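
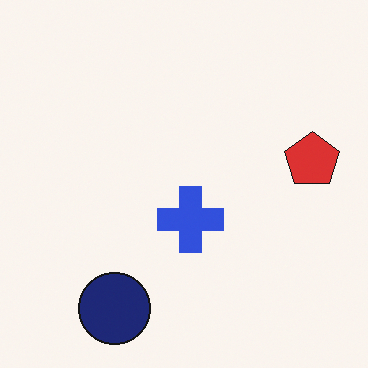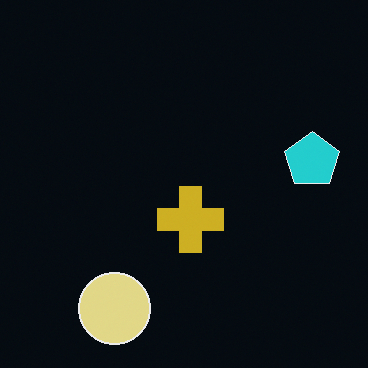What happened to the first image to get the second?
The image was color-inverted (negative).

The light background has become dark and every shape's color is its complement — a photographic negative.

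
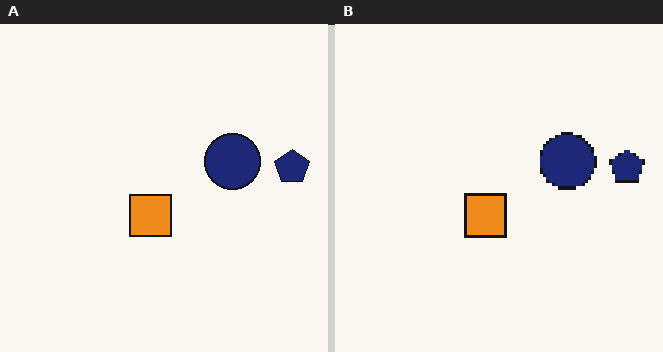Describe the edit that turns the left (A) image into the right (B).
The image was mildly pixelated.

Shapes are reduced to large square blocks; fine edges and outlines are lost — a downscale-then-upscale (mosaic) effect.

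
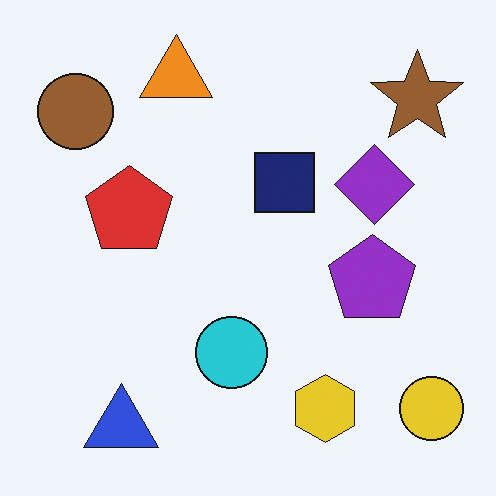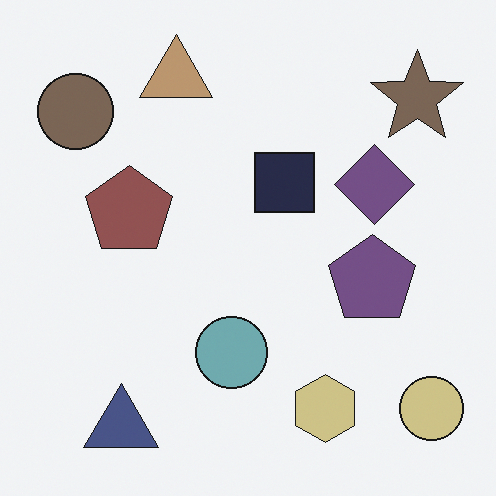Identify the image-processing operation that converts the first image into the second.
The second image is the first made much more muted (saturation change).

All colors are more muted and greyish — a global saturation change.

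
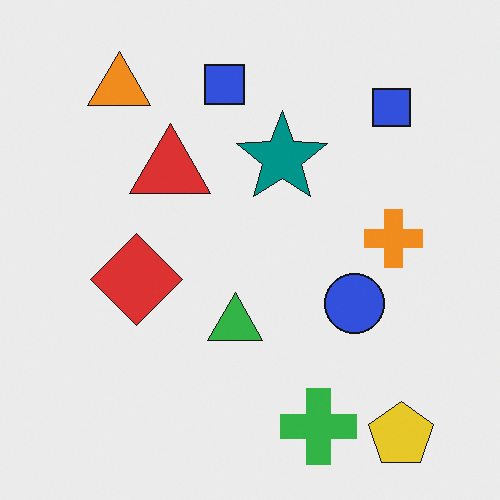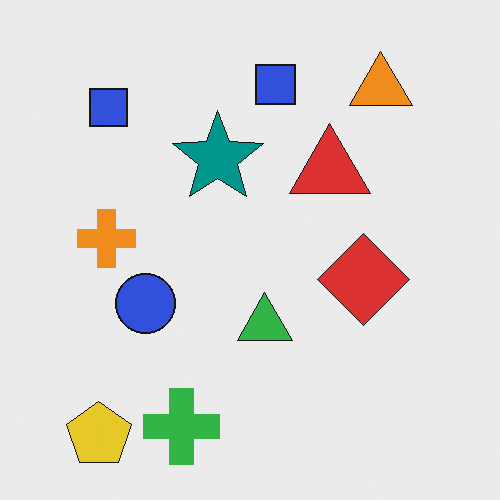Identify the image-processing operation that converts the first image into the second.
This is the original image flipped horizontally (left ↔ right).

The yellow pentagon is in the bottom-right of the first image and the bottom-left of the second — shapes on opposite sides of the vertical midline have swapped in a mirror flip.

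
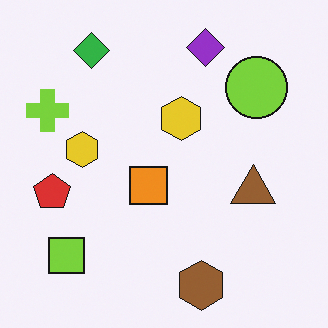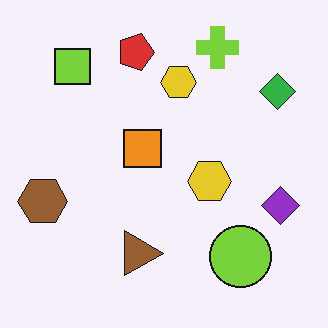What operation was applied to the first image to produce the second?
It was rotated 90° clockwise.

The green diamond sits in the top-left of the first image and the top-right of the second — consistent with a whole-image 90° clockwise rotation.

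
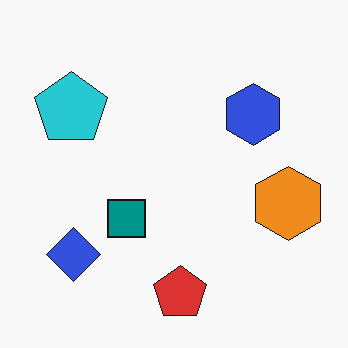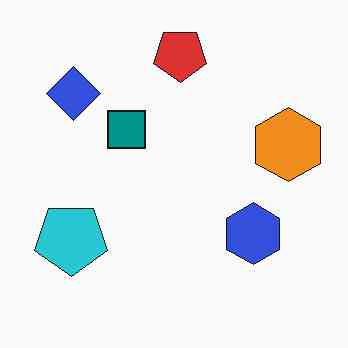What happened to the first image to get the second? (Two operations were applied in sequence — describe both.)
The image was flipped vertically (top ↔ bottom), then JPEG-compressed with visible artifacts.

The red pentagon is in the bottom of the first image and the top of the second — shapes on opposite sides of the horizontal midline have swapped in a mirror flip. Blocky 8×8 compression artifacts appear around shape edges and the flat background shows ringing — characteristic JPEG degradation.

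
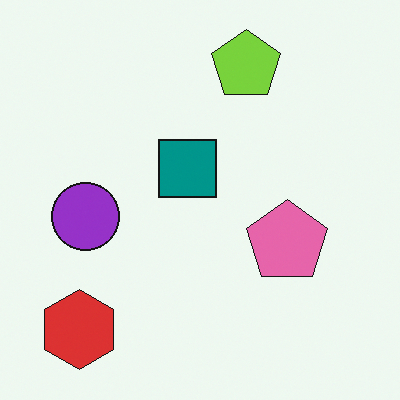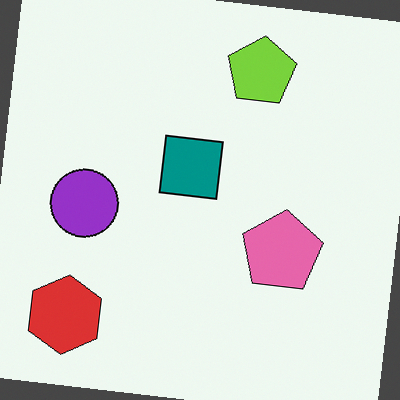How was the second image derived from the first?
The second image is the first rotated clockwise by a small amount.

Every shape is tilted by the same angle and the image corners show triangular fill wedges — a whole-image rotation by a non-right angle.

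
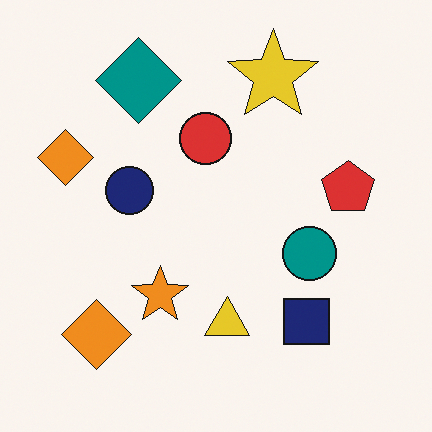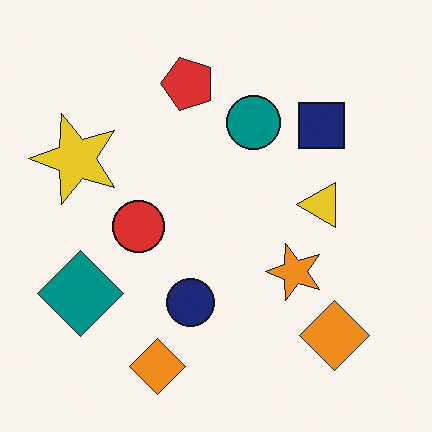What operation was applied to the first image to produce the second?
Rotated 90° counter-clockwise.

The teal diamond sits in the top-left of the first image and the bottom-left of the second — consistent with a whole-image 90° counter-clockwise rotation.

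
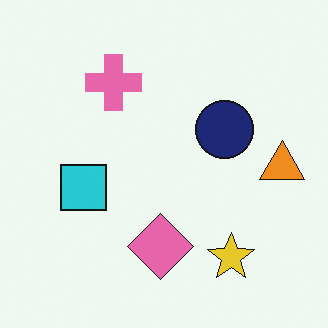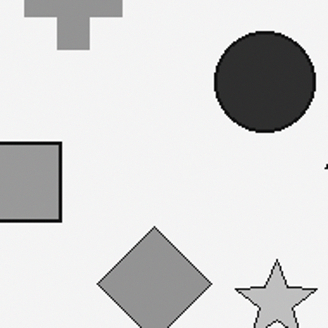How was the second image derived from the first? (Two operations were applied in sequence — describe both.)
This is the original image converted to grayscale, then cropped tightly and scaled back up.

All color is removed — every shape is now a shade of grey. The visible shapes are larger and the field of view is narrower; shapes near the original edges may be partly or wholly outside the frame — a crop-and-rescale.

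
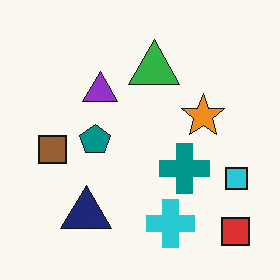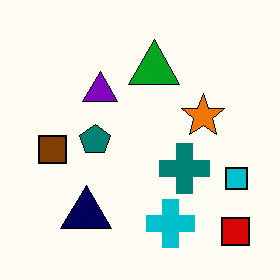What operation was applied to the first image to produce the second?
Given slightly increased contrast.

Tones are pushed away from mid-grey across the whole image — a global contrast change.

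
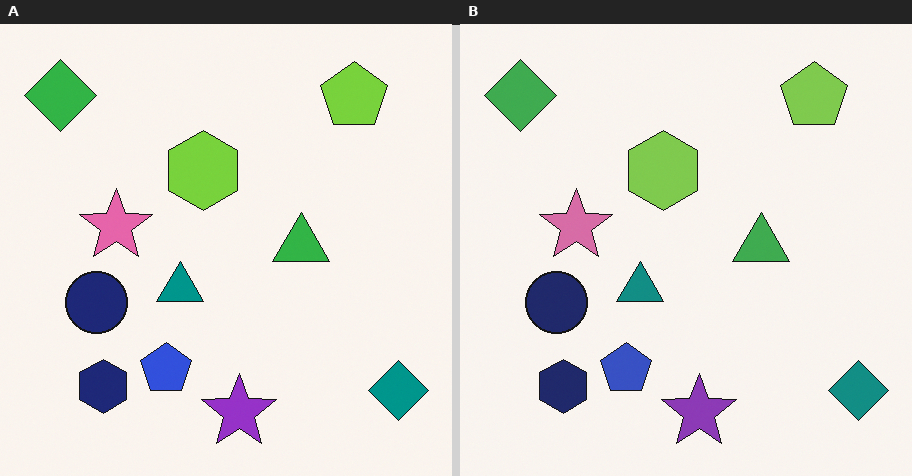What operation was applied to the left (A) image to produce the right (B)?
This is the original image slightly desaturated.

All colors are more muted and greyish — a global saturation change.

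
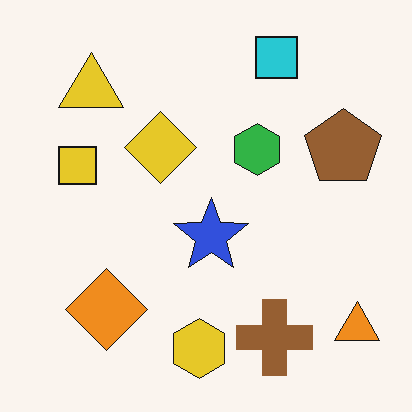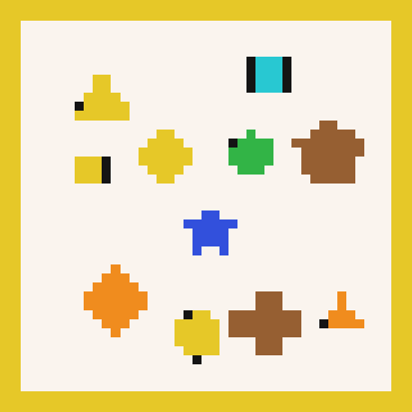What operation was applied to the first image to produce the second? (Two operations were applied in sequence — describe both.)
The transformation is: coarsely pixelated, then framed with a yellow border.

Shapes are reduced to large square blocks; fine edges and outlines are lost — a downscale-then-upscale (mosaic) effect. A solid yellow frame runs around the edge of the second image, with the content slightly shrunk inside it.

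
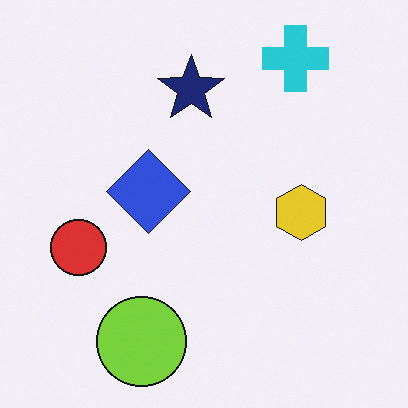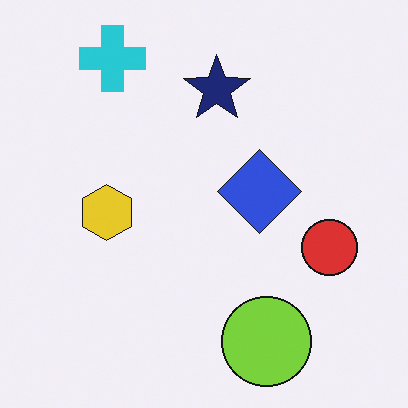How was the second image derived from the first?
This is the original image flipped horizontally (left ↔ right).

The red circle is in the left of the first image and the right of the second — shapes on opposite sides of the vertical midline have swapped in a mirror flip.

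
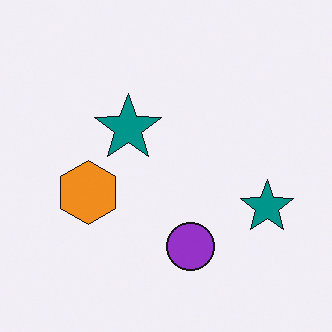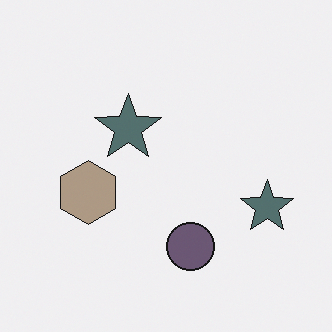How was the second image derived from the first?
It was heavily desaturated.

All colors are more muted and greyish — a global saturation change.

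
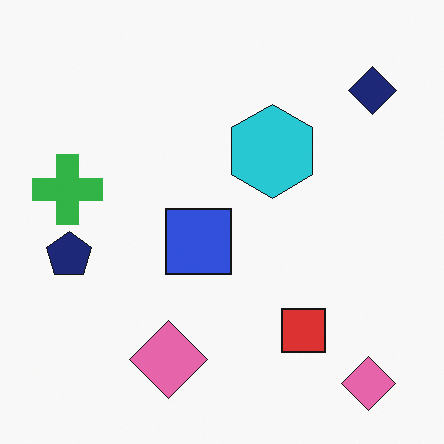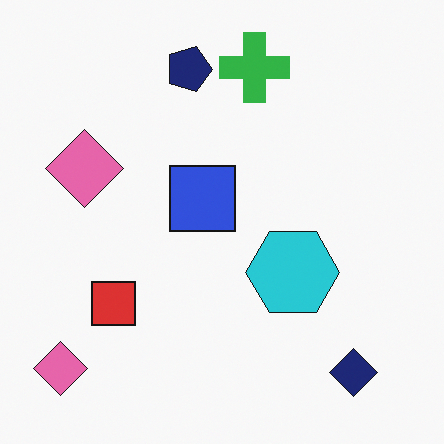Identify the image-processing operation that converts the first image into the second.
This is the original image rotated 90° clockwise.

The navy diamond sits in the top-right of the first image and the bottom-right of the second — consistent with a whole-image 90° clockwise rotation.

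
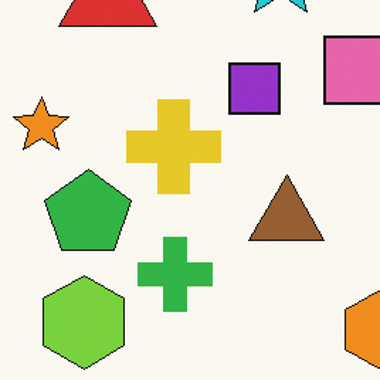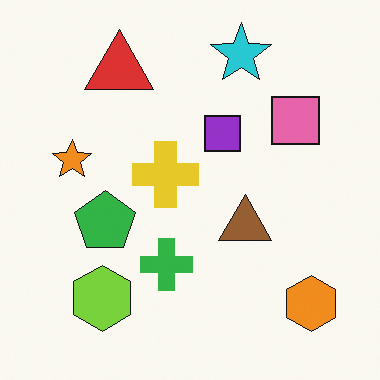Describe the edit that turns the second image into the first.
The transformation is: cropped to a modestly smaller region and rescaled.

The visible shapes are larger and the field of view is narrower; shapes near the original edges may be partly or wholly outside the frame — a crop-and-rescale.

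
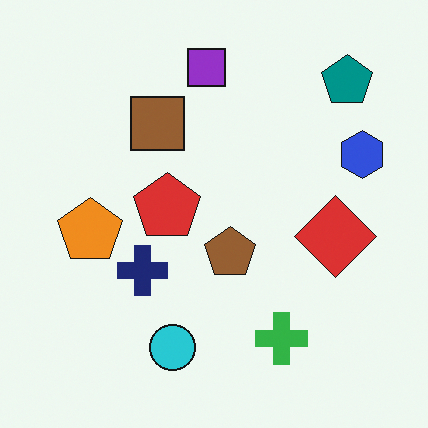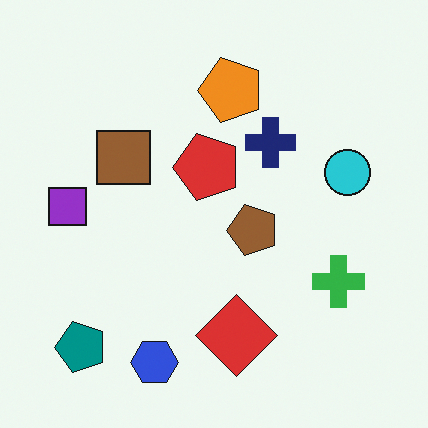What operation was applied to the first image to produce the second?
The image was transposed (reflected across the top-left ↔ bottom-right diagonal).

Shapes have swapped their row and column positions — what was in the top-right is now in the bottom-left — a diagonal reflection.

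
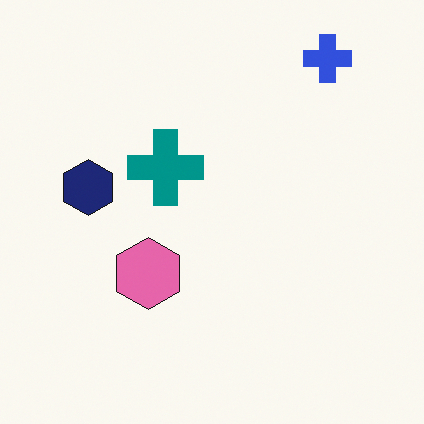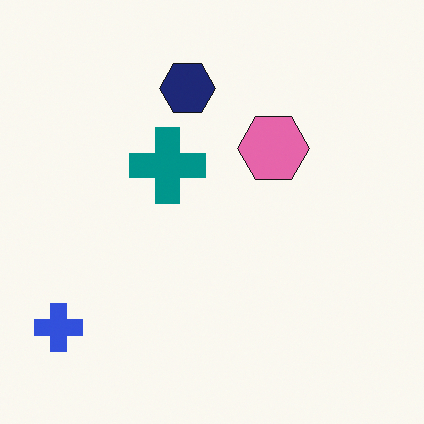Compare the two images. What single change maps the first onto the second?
The transformation is: transposed (reflected across the top-left ↔ bottom-right diagonal).

Shapes have swapped their row and column positions — what was in the top-right is now in the bottom-left — a diagonal reflection.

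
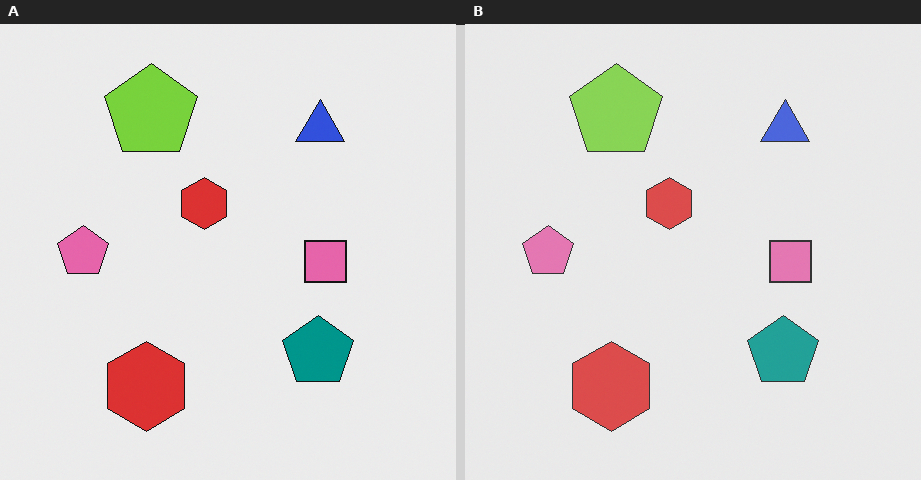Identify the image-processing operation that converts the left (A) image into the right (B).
Given slightly reduced contrast.

Tones are pushed toward mid-grey across the whole image — a global contrast change.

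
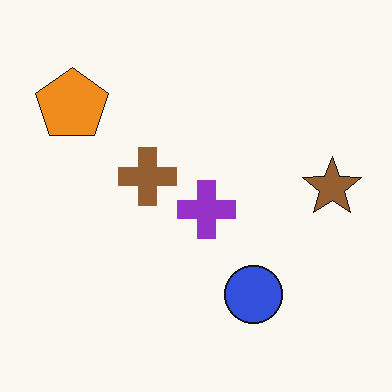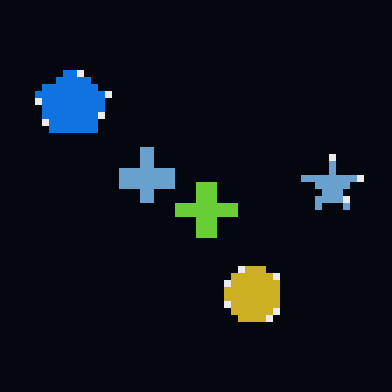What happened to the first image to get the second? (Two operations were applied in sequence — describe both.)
It was color-inverted (negative), then pixelated into visible square blocks.

The light background has become dark and every shape's color is its complement — a photographic negative. Shapes are reduced to large square blocks; fine edges and outlines are lost — a downscale-then-upscale (mosaic) effect.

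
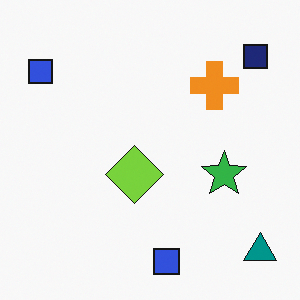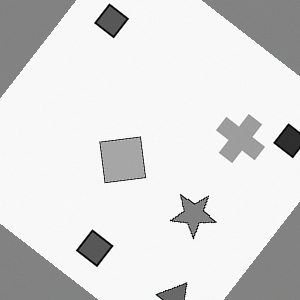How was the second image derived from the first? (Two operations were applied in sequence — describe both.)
The second image is the first rotated clockwise by a large amount — several tens of degrees, then converted to grayscale.

Every shape is tilted by the same angle and the image corners show triangular fill wedges — a whole-image rotation by a non-right angle. All color is removed — every shape is now a shade of grey.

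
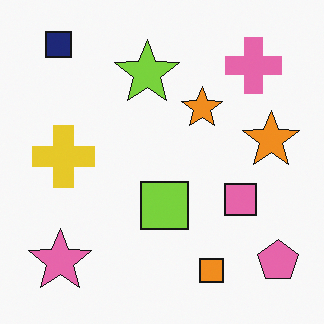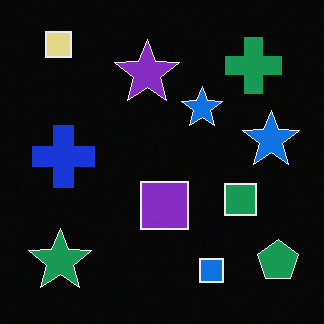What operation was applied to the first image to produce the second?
The image was color-inverted (negative).

The light background has become dark and every shape's color is its complement — a photographic negative.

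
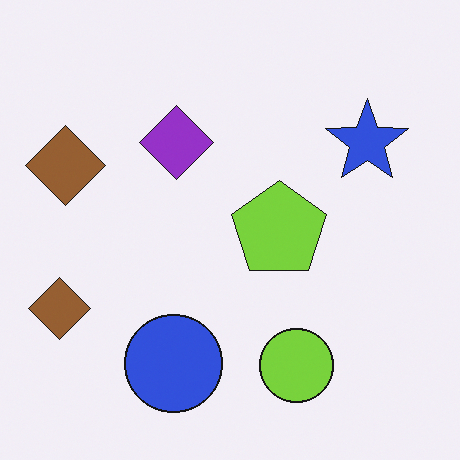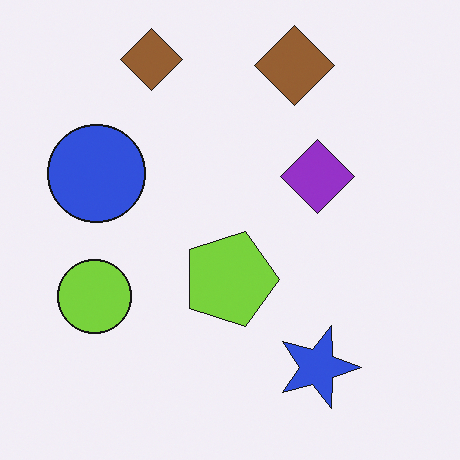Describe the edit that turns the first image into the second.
Rotated 90° clockwise.

The blue star sits in the top-right of the first image and the bottom-right of the second — consistent with a whole-image 90° clockwise rotation.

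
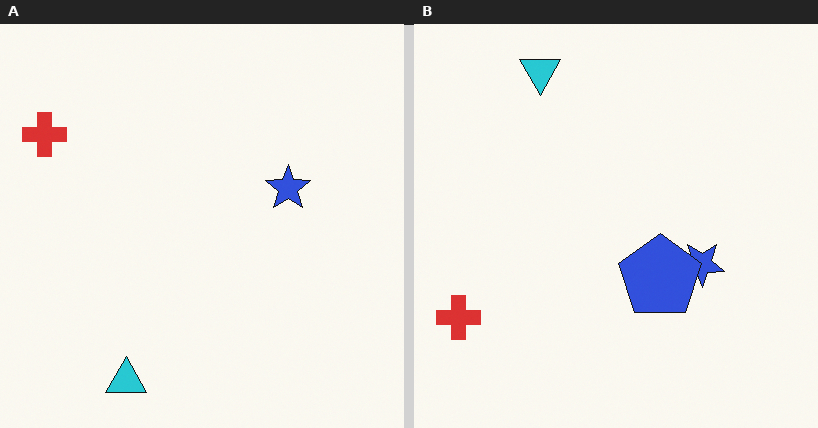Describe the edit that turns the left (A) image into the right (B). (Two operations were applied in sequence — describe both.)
It was flipped vertically (top ↔ bottom), then overlaid with an additional blue pentagon.

The cyan triangle is in the bottom-left of the left (A) image and the top-left of the right (B) — shapes on opposite sides of the horizontal midline have swapped in a mirror flip. A blue pentagon appears in the right (B) image that is absent from the left (A).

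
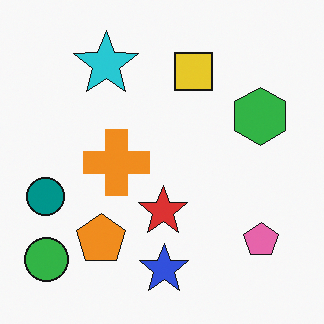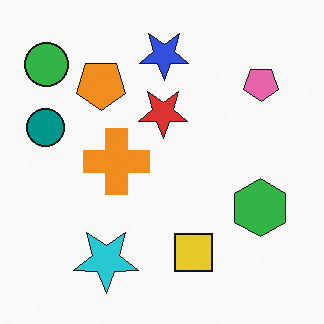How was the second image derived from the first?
It was flipped vertically (top ↔ bottom).

The blue star is in the bottom of the first image and the top of the second — shapes on opposite sides of the horizontal midline have swapped in a mirror flip.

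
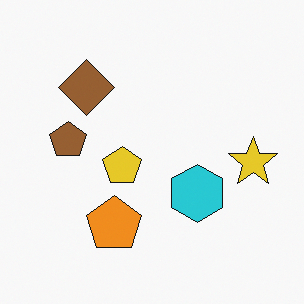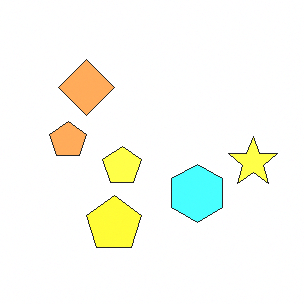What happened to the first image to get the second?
This is the original image brightened a lot.

Every pixel — background and shapes alike — is uniformly brightened.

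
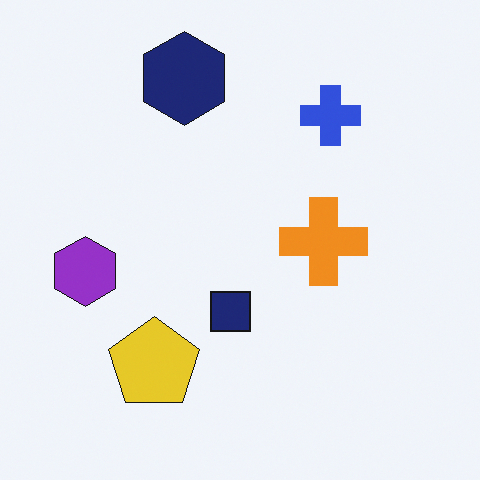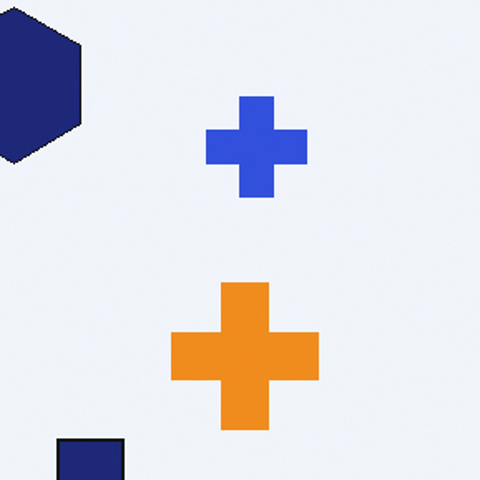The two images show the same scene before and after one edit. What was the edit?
The image was cropped to a noticeably smaller region and rescaled.

The visible shapes are larger and the field of view is narrower; shapes near the original edges may be partly or wholly outside the frame — a crop-and-rescale.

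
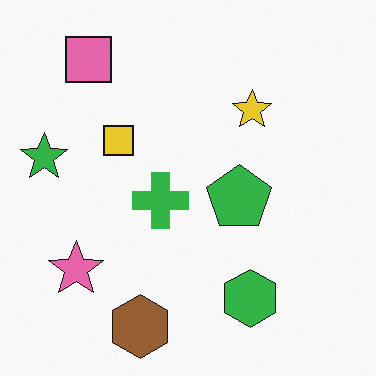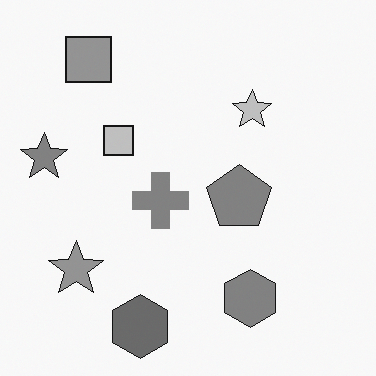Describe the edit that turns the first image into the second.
This is the original image converted to grayscale.

All color is removed — every shape is now a shade of grey.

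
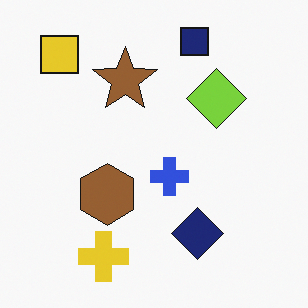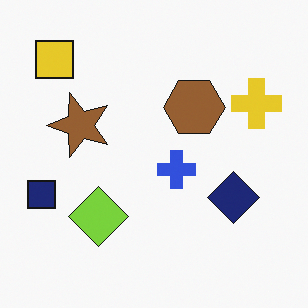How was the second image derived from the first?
The second image is the first transposed (reflected across the top-left ↔ bottom-right diagonal).

Shapes have swapped their row and column positions — what was in the top-right is now in the bottom-left — a diagonal reflection.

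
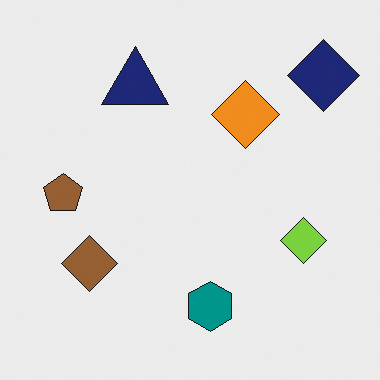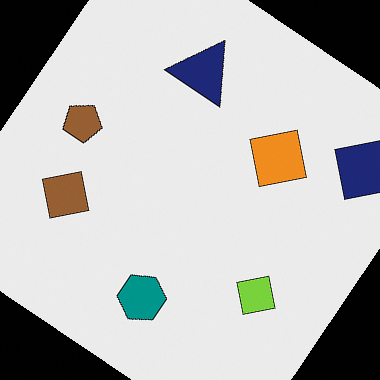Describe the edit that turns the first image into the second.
It was rotated clockwise by a large amount — several tens of degrees.

Every shape is tilted by the same angle and the image corners show triangular fill wedges — a whole-image rotation by a non-right angle.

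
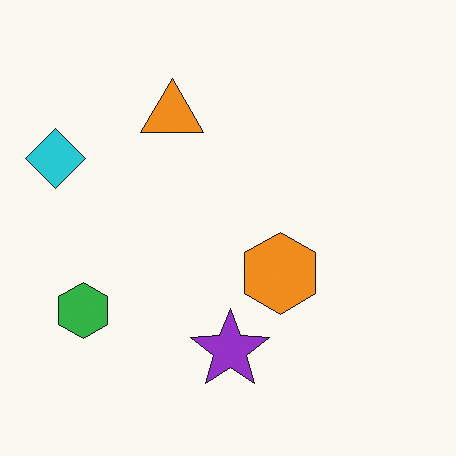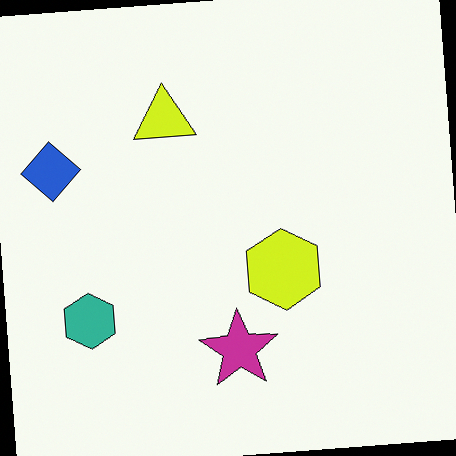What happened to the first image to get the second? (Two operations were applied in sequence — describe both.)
The second image is the first hue-shifted by a small amount, then rotated counter-clockwise by a small amount.

Every shape's color has rotated by the same amount around the hue wheel — a uniform hue shift. Every shape is tilted by the same angle and the image corners show triangular fill wedges — a whole-image rotation by a non-right angle.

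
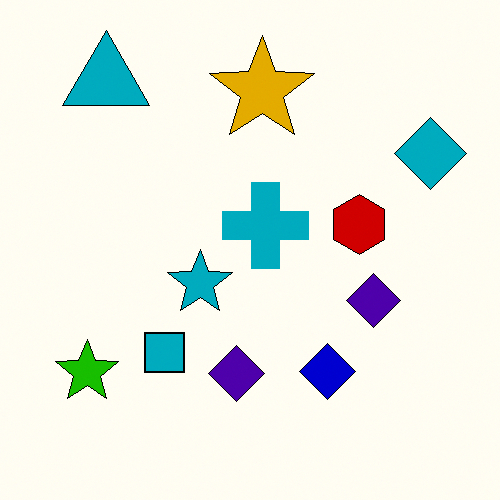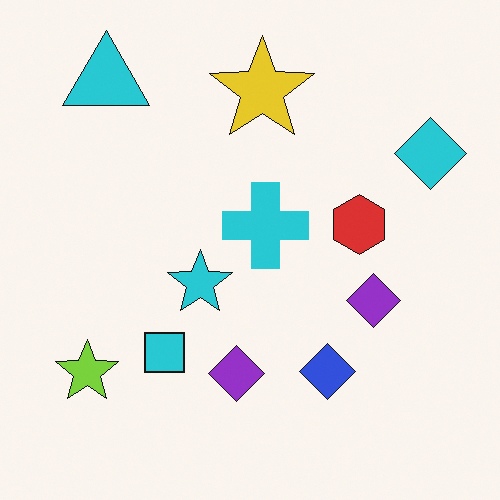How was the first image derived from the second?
This is the original image given much higher contrast.

Tones are pushed away from mid-grey across the whole image — a global contrast change.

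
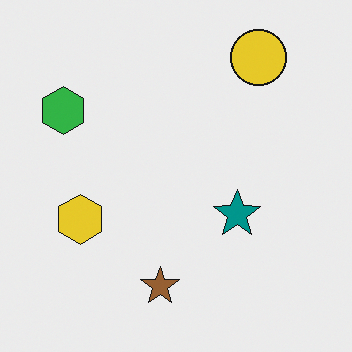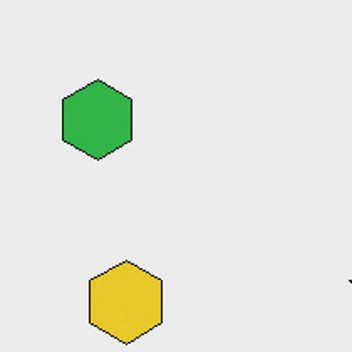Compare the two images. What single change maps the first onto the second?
It was cropped to a noticeably smaller region and rescaled.

The visible shapes are larger and the field of view is narrower; shapes near the original edges may be partly or wholly outside the frame — a crop-and-rescale.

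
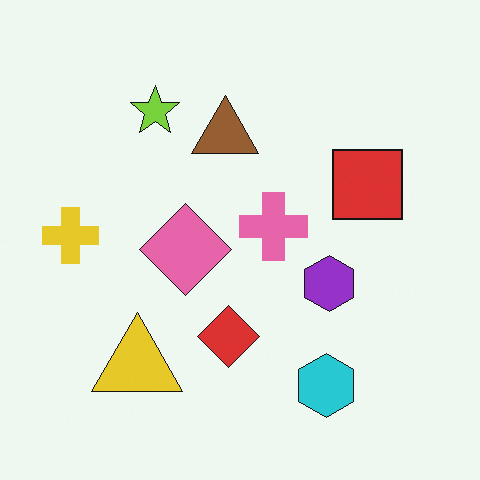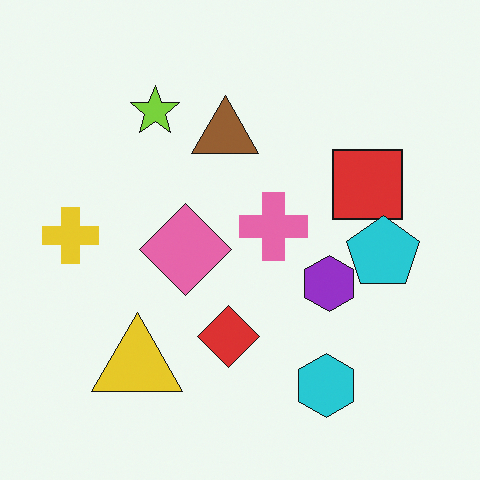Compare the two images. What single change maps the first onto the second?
The transformation is: overlaid with an additional cyan pentagon.

A cyan pentagon appears in the second image that is absent from the first.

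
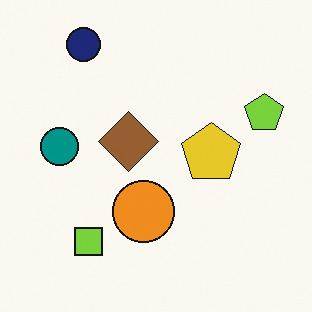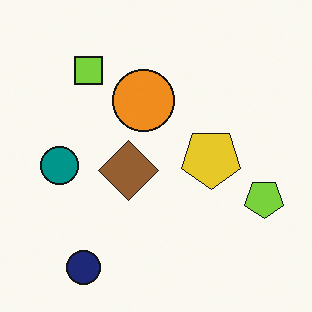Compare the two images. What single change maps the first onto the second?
The second image is the first flipped vertically (top ↔ bottom).

The navy circle is in the top-left of the first image and the bottom-left of the second — shapes on opposite sides of the horizontal midline have swapped in a mirror flip.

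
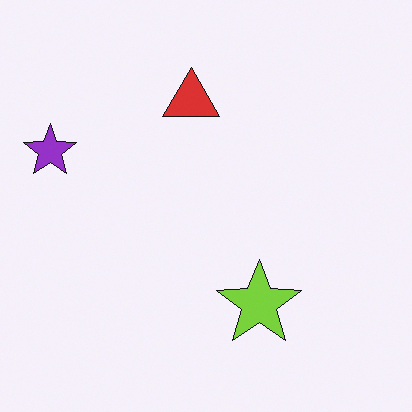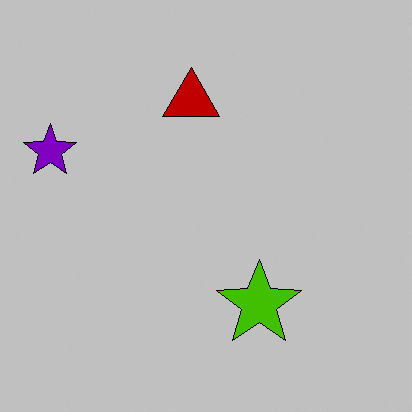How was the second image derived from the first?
It was heavily posterized to just a handful of flat colors.

Each flat color has snapped to a coarser quantized level — most visibly, the near-white background has dropped to a flat grey.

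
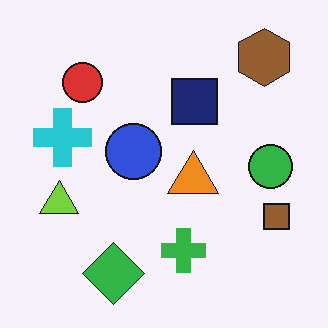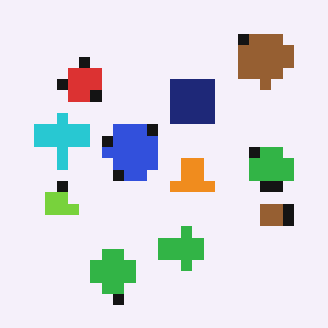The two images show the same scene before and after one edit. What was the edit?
The image was coarsely pixelated.

Shapes are reduced to large square blocks; fine edges and outlines are lost — a downscale-then-upscale (mosaic) effect.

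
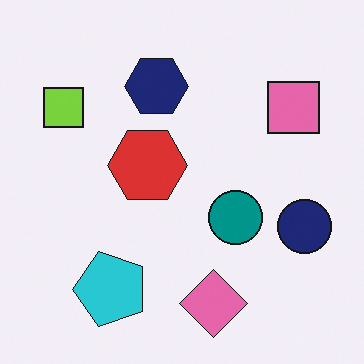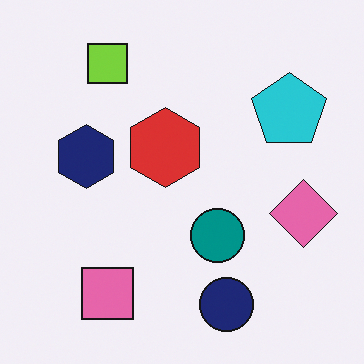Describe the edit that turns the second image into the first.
It was transposed (reflected across the top-left ↔ bottom-right diagonal).

Shapes have swapped their row and column positions — what was in the top-right is now in the bottom-left — a diagonal reflection.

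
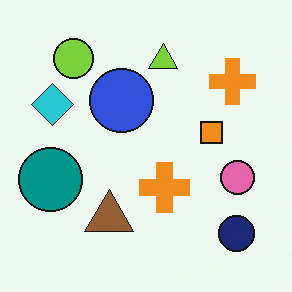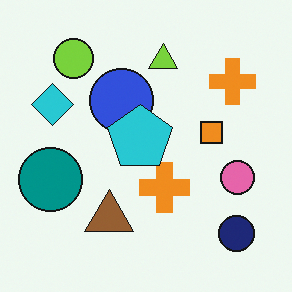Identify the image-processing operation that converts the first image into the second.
The transformation is: overlaid with an additional cyan pentagon.

A cyan pentagon appears in the second image that is absent from the first.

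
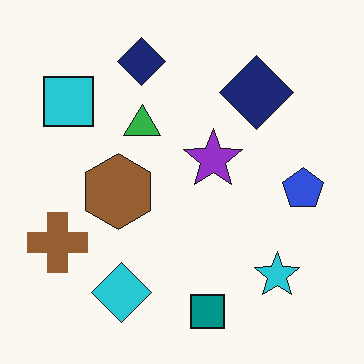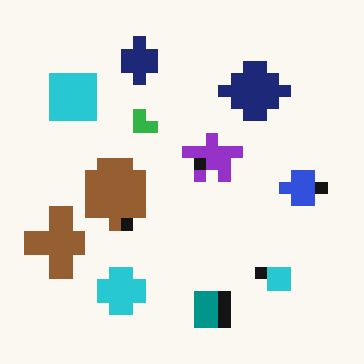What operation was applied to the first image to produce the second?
The transformation is: heavily pixelated into large blocks.

Shapes are reduced to large square blocks; fine edges and outlines are lost — a downscale-then-upscale (mosaic) effect.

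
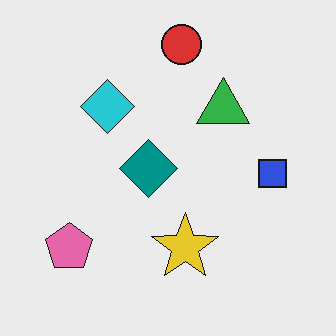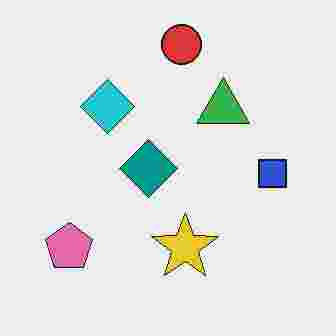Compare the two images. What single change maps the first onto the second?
This is the original image degraded with heavy JPEG compression.

Blocky 8×8 compression artifacts appear around shape edges and the flat background shows ringing — characteristic JPEG degradation.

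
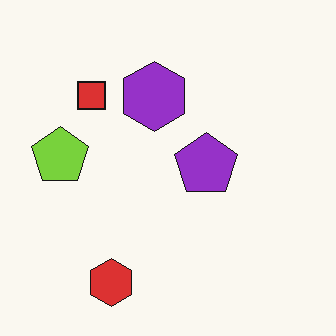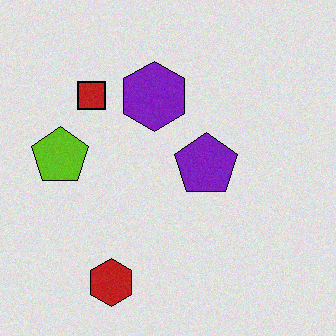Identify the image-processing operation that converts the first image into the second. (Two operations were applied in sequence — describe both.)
The transformation is: moderately posterized, then degraded with a light layer of grain.

Each flat color has snapped to a coarser quantized level — most visibly, the near-white background has dropped to a flat grey. Random speckle covers the whole image, including the flat background.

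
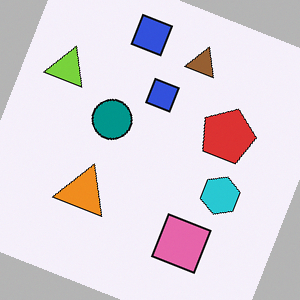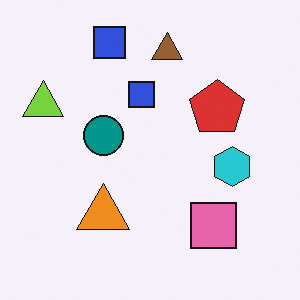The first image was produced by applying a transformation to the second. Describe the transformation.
It was rotated clockwise by a clearly visible amount.

Every shape is tilted by the same angle and the image corners show triangular fill wedges — a whole-image rotation by a non-right angle.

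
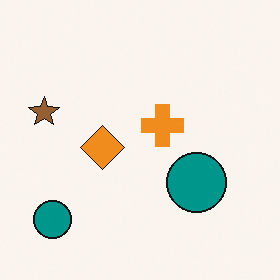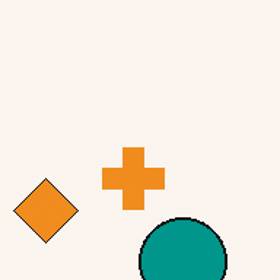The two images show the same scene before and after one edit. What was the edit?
The transformation is: cropped slightly and scaled back up.

The visible shapes are larger and the field of view is narrower; shapes near the original edges may be partly or wholly outside the frame — a crop-and-rescale.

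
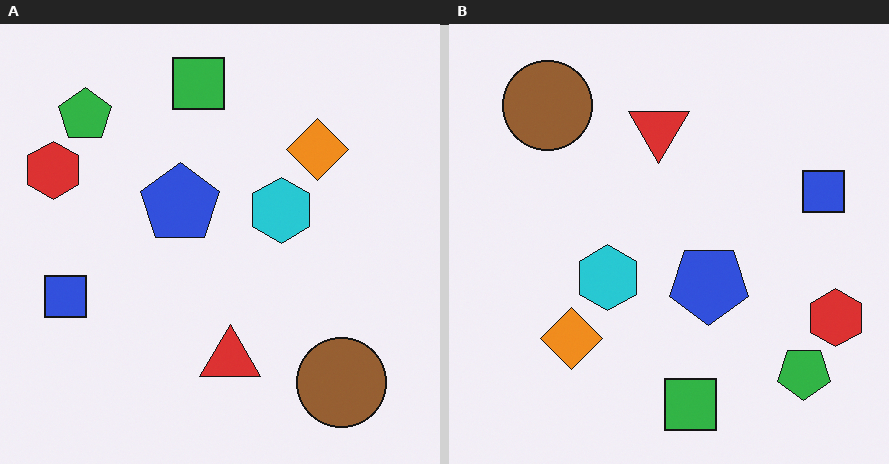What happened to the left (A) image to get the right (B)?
The right (B) image is the left (A) rotated 180°.

The green pentagon sits in the top-left of the left (A) image and the bottom-right of the right (B) — consistent with a whole-image 180° rotation.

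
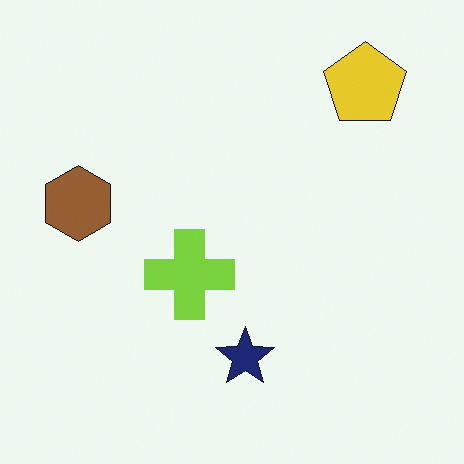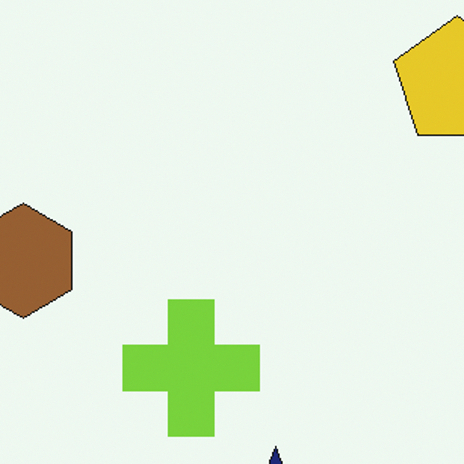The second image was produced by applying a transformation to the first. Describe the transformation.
It was cropped slightly and scaled back up.

The visible shapes are larger and the field of view is narrower; shapes near the original edges may be partly or wholly outside the frame — a crop-and-rescale.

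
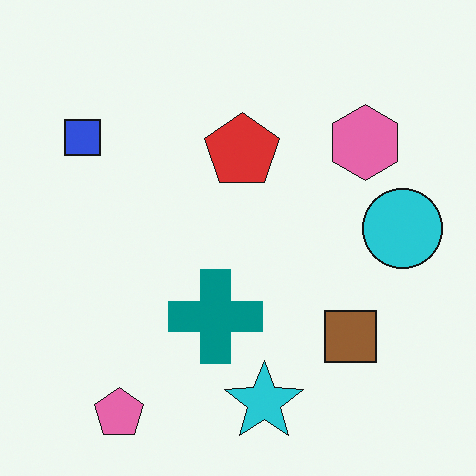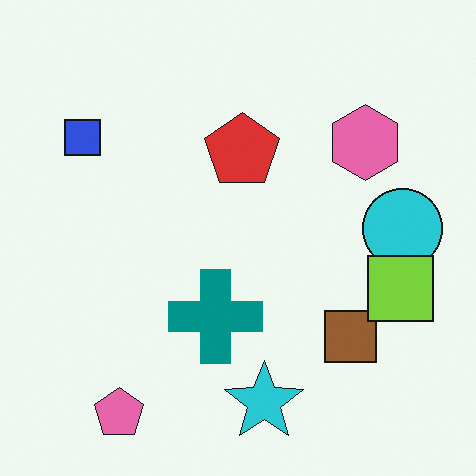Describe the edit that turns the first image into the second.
The transformation is: overlaid with an additional lime square.

A lime square appears in the second image that is absent from the first.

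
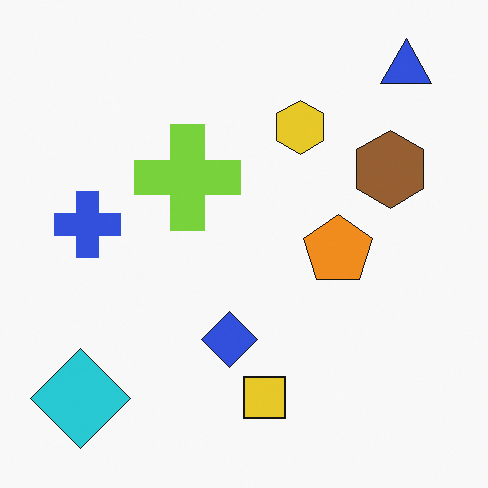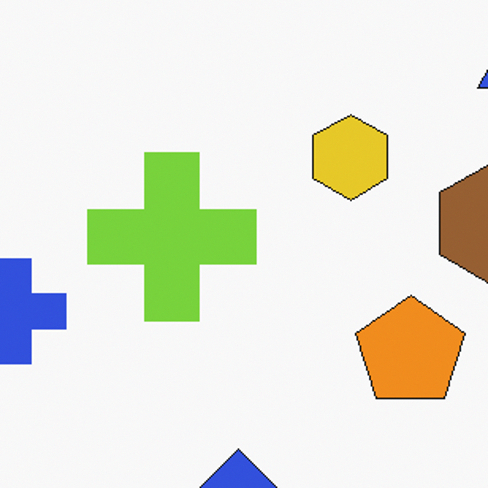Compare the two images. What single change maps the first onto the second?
Cropped to a modestly smaller region and rescaled.

The visible shapes are larger and the field of view is narrower; shapes near the original edges may be partly or wholly outside the frame — a crop-and-rescale.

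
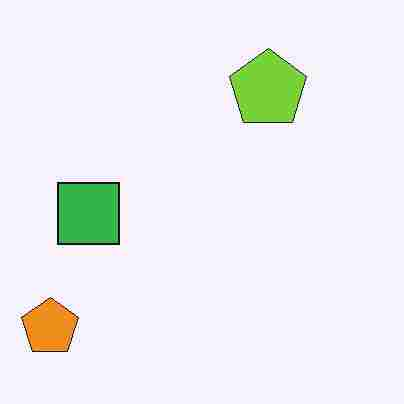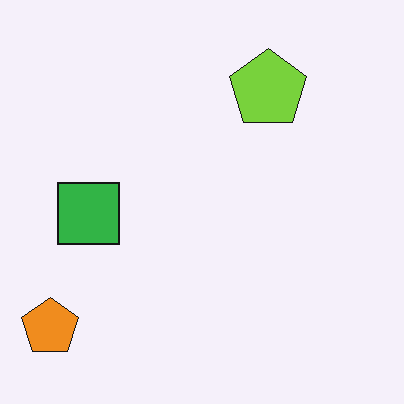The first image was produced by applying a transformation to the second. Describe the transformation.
The transformation is: degraded with heavy JPEG compression.

Blocky 8×8 compression artifacts appear around shape edges and the flat background shows ringing — characteristic JPEG degradation.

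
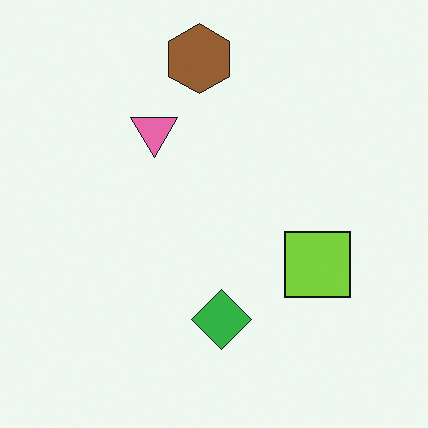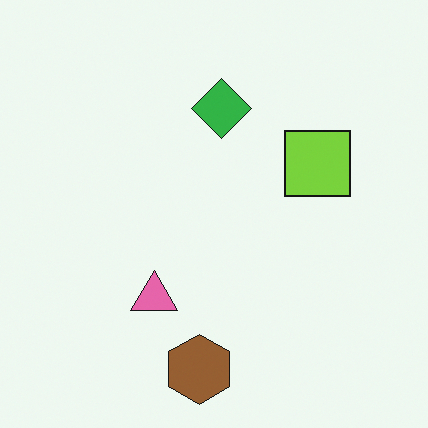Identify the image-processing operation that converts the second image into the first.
It was flipped vertically (top ↔ bottom).

The brown hexagon is in the bottom of the second image and the top of the first — shapes on opposite sides of the horizontal midline have swapped in a mirror flip.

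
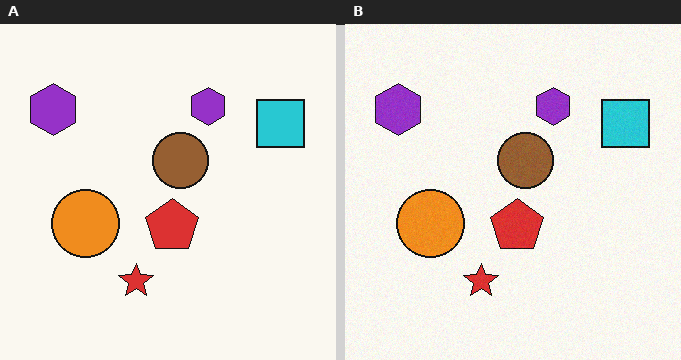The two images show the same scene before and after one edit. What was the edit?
It was degraded with light additive noise.

Random speckle covers the whole image, including the flat background.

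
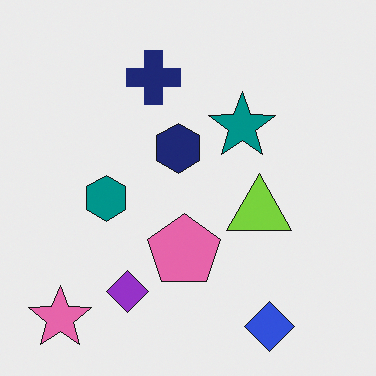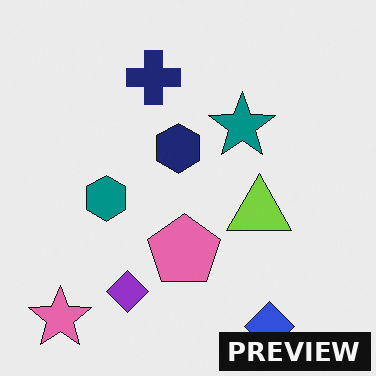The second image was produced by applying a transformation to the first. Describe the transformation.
Watermarked with the text "PREVIEW" in the lower-right corner.

A dark label reading "PREVIEW" appears in the lower-right corner.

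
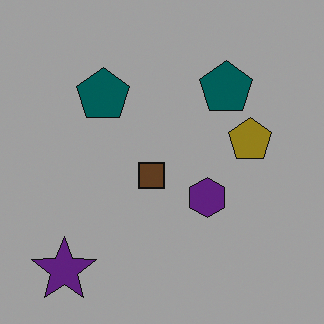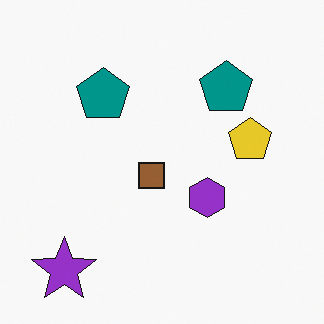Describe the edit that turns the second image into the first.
The image was darkened a lot.

Every pixel — background and shapes alike — is uniformly darkened.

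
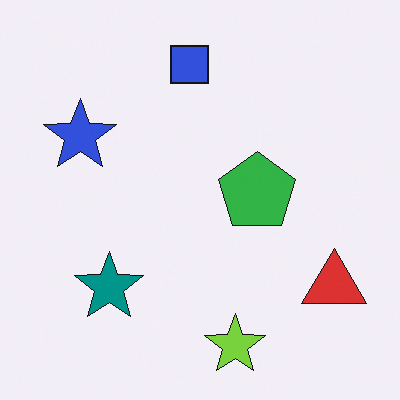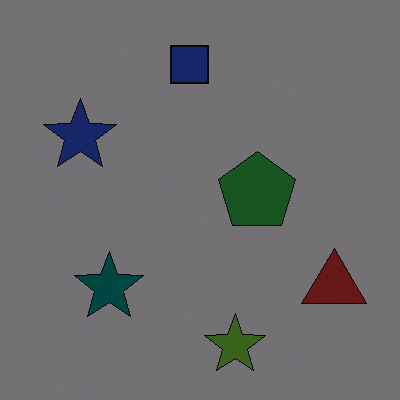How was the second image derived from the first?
The second image is the first darkened a lot.

Every pixel — background and shapes alike — is uniformly darkened.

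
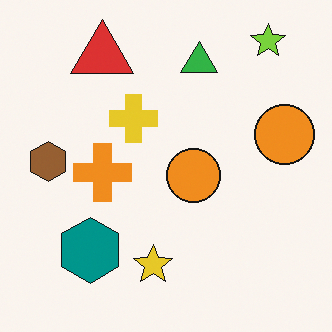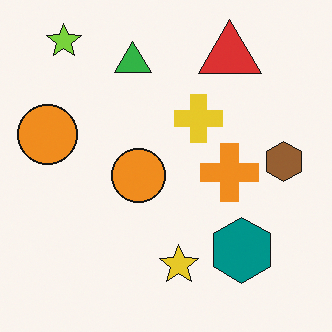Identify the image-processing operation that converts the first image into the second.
The second image is the first flipped horizontally (left ↔ right).

The brown hexagon is in the left of the first image and the right of the second — shapes on opposite sides of the vertical midline have swapped in a mirror flip.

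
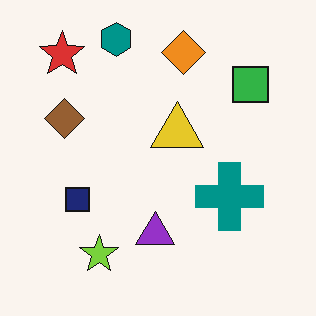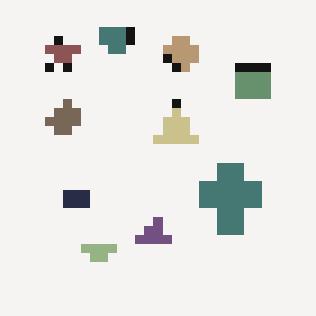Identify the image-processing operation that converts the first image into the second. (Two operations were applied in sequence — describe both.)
The second image is the first heavily desaturated, then coarsely pixelated.

All colors are more muted and greyish — a global saturation change. Shapes are reduced to large square blocks; fine edges and outlines are lost — a downscale-then-upscale (mosaic) effect.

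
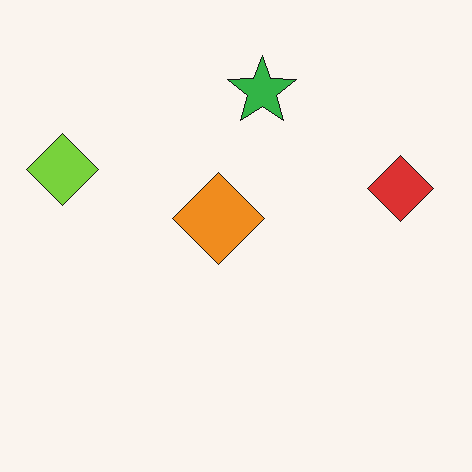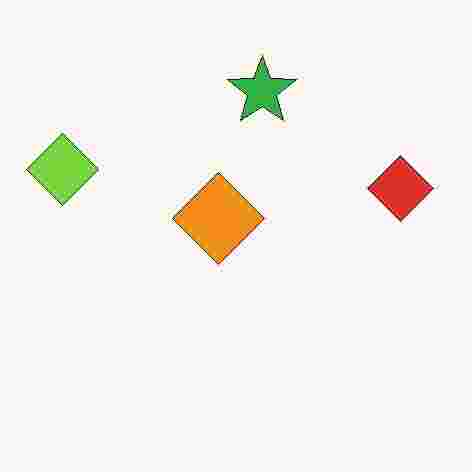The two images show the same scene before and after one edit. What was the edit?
Degraded with heavy JPEG compression.

Blocky 8×8 compression artifacts appear around shape edges and the flat background shows ringing — characteristic JPEG degradation.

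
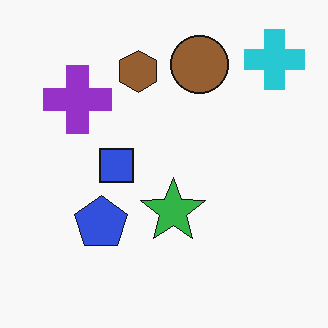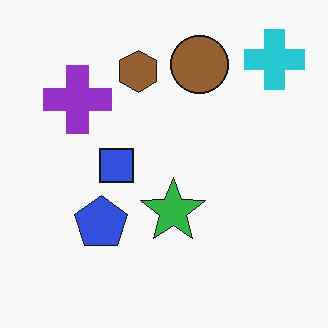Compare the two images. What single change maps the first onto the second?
The transformation is: JPEG-compressed with visible artifacts.

Blocky 8×8 compression artifacts appear around shape edges and the flat background shows ringing — characteristic JPEG degradation.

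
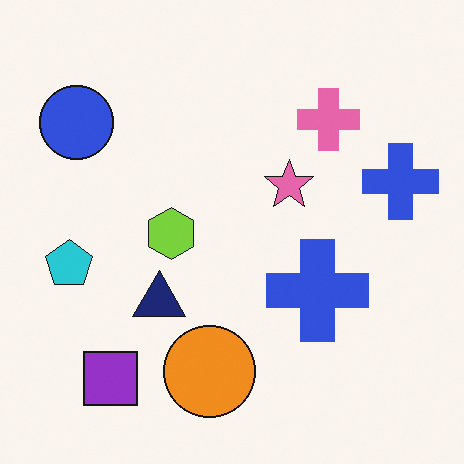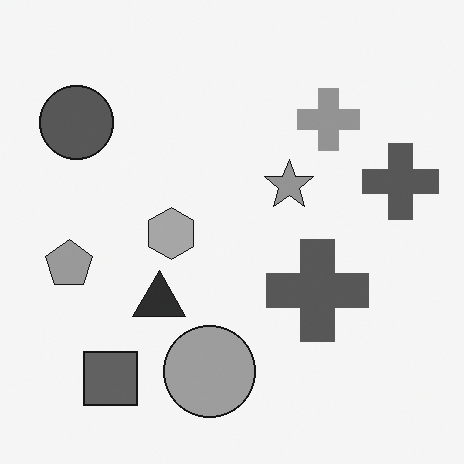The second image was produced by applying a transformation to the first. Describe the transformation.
Converted to grayscale.

All color is removed — every shape is now a shade of grey.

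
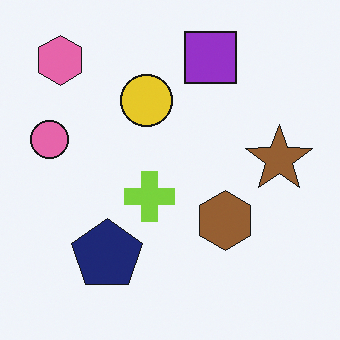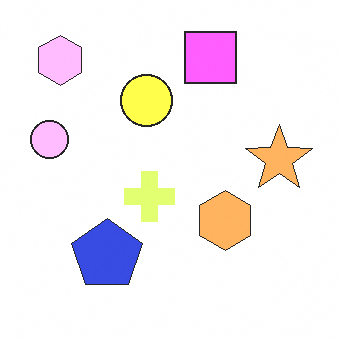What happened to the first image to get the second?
The image was brightened a lot.

Every pixel — background and shapes alike — is uniformly brightened.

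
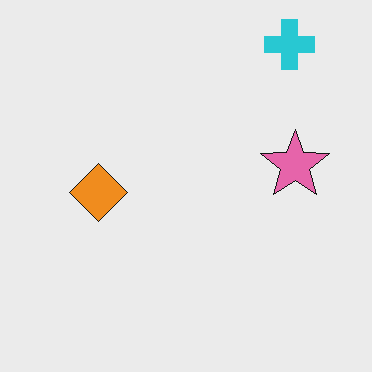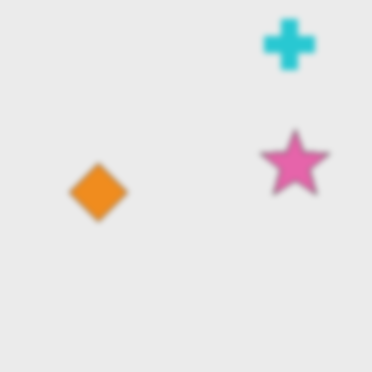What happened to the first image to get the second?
The second image is the first noticeably gaussian-blurred.

Shape edges and outlines are uniformly softened across the whole image.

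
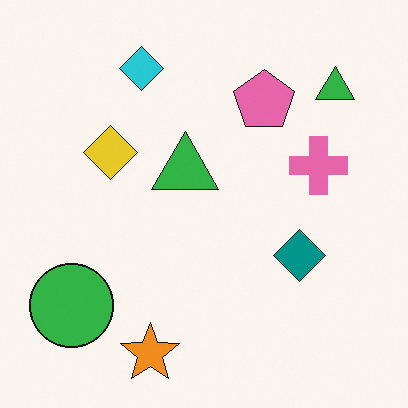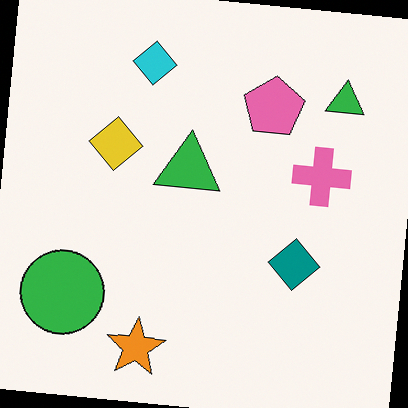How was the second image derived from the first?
The transformation is: rotated clockwise by a few degrees.

Every shape is tilted by the same angle and the image corners show triangular fill wedges — a whole-image rotation by a non-right angle.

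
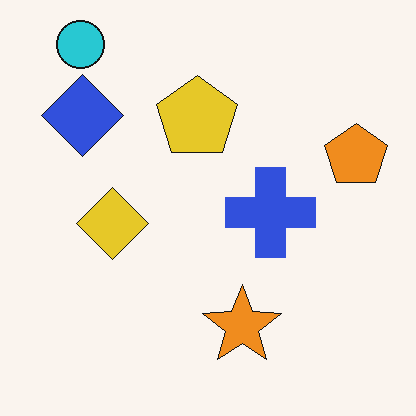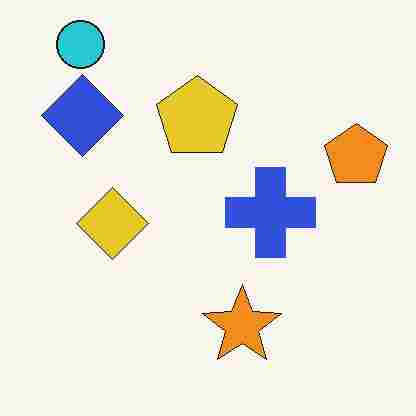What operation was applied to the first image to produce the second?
This is the original image heavily JPEG-compressed with obvious blocking artifacts.

Blocky 8×8 compression artifacts appear around shape edges and the flat background shows ringing — characteristic JPEG degradation.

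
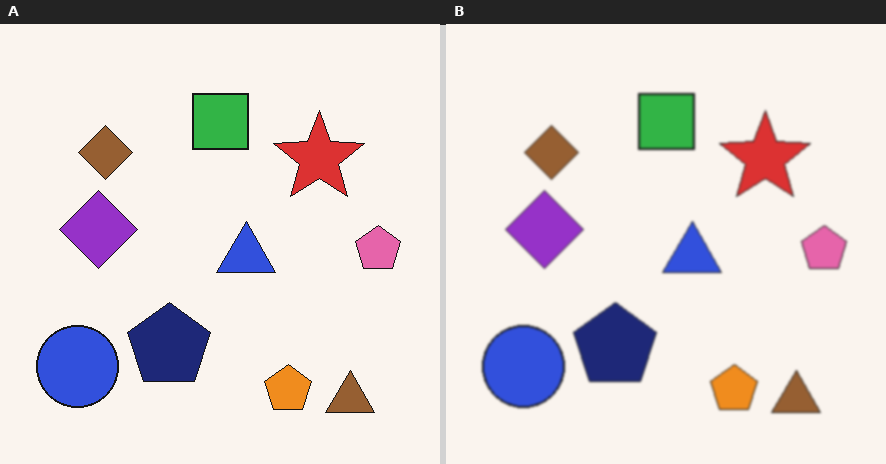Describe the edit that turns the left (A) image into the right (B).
The transformation is: given a subtle gaussian blur.

Shape edges and outlines are uniformly softened across the whole image.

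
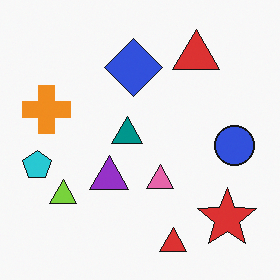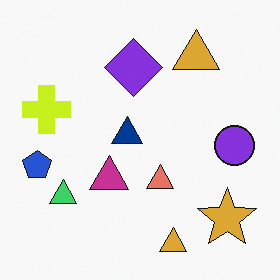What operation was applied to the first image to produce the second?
This is the original image hue-shifted slightly.

Every shape's color has rotated by the same amount around the hue wheel — a uniform hue shift.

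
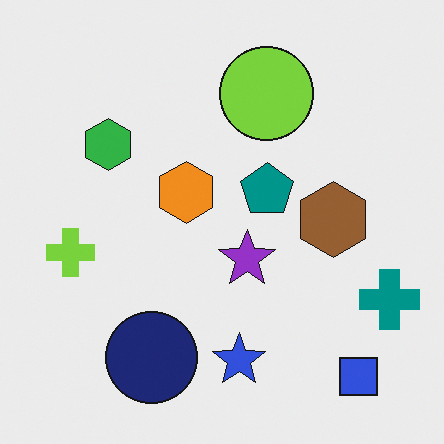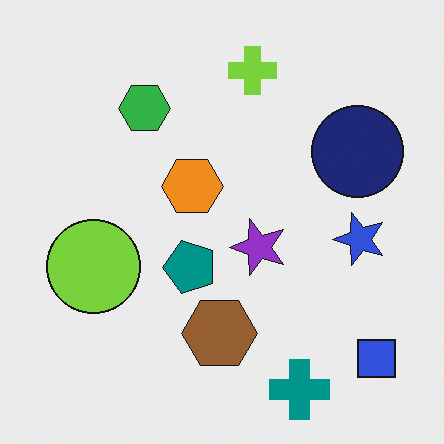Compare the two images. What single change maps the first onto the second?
The transformation is: transposed (reflected across the top-left ↔ bottom-right diagonal).

Shapes have swapped their row and column positions — what was in the top-right is now in the bottom-left — a diagonal reflection.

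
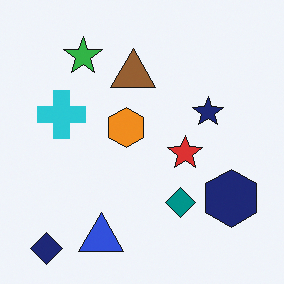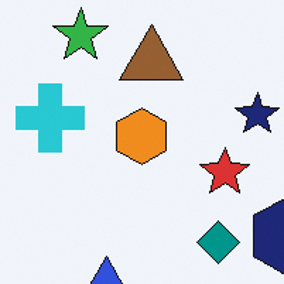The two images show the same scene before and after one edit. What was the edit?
It was cropped to a modestly smaller region and rescaled.

The visible shapes are larger and the field of view is narrower; shapes near the original edges may be partly or wholly outside the frame — a crop-and-rescale.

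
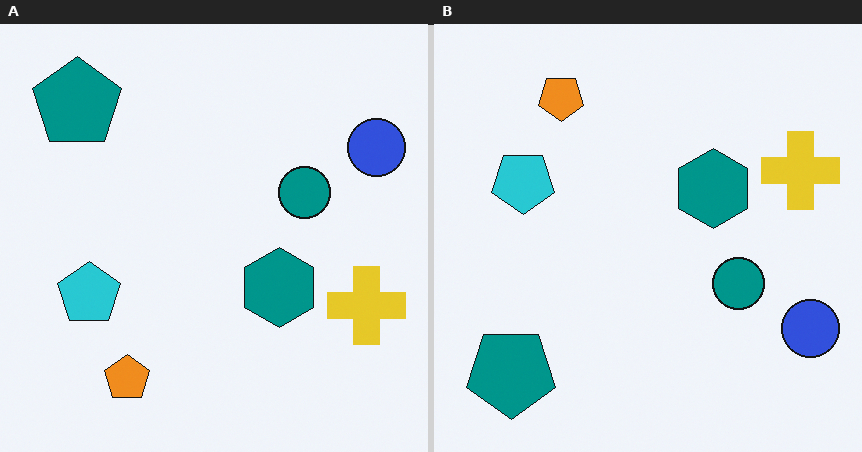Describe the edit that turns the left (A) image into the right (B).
The image was flipped vertically (top ↔ bottom).

The orange pentagon is in the bottom-left of the left (A) image and the top-left of the right (B) — shapes on opposite sides of the horizontal midline have swapped in a mirror flip.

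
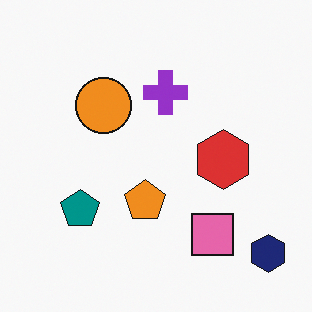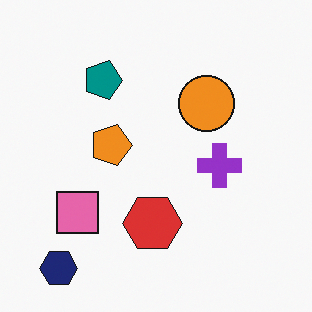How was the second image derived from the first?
The second image is the first rotated 90° clockwise.

The navy hexagon sits in the bottom-right of the first image and the bottom-left of the second — consistent with a whole-image 90° clockwise rotation.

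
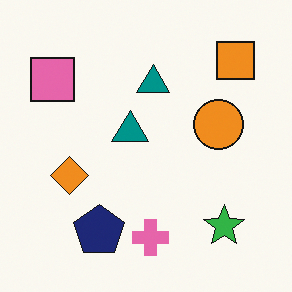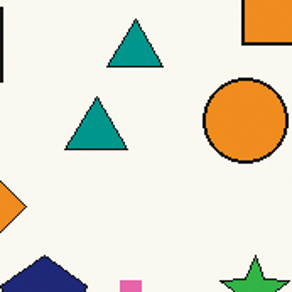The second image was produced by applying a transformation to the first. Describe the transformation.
This is the original image cropped to a noticeably smaller region and rescaled.

The visible shapes are larger and the field of view is narrower; shapes near the original edges may be partly or wholly outside the frame — a crop-and-rescale.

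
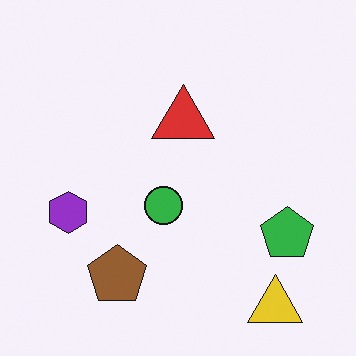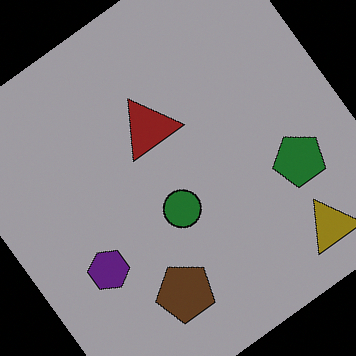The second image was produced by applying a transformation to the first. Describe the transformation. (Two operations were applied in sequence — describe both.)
Noticeably darkened, then rotated counter-clockwise by a large amount — several tens of degrees.

Every pixel — background and shapes alike — is uniformly darkened. Every shape is tilted by the same angle and the image corners show triangular fill wedges — a whole-image rotation by a non-right angle.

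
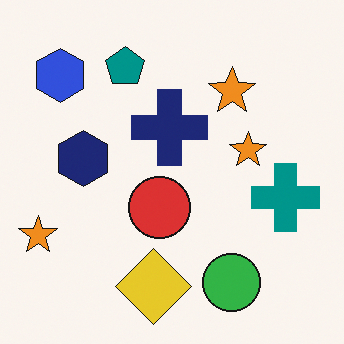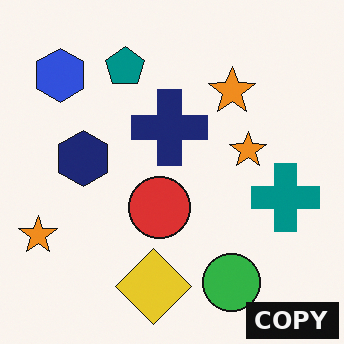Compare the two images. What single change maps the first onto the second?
It was watermarked with the text "COPY" in the lower-right corner.

A dark label reading "COPY" appears in the lower-right corner.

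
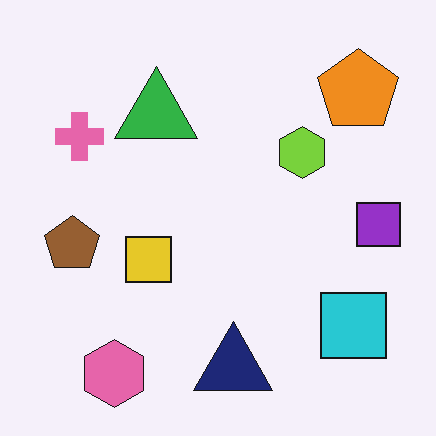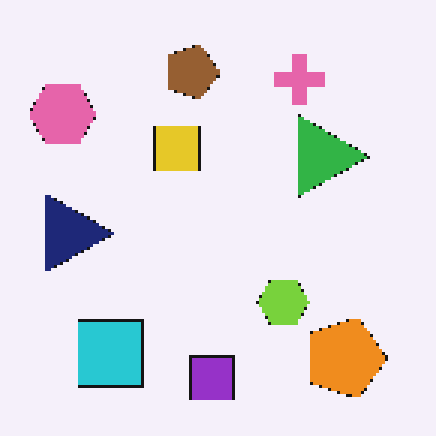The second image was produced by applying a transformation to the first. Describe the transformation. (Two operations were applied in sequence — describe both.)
The second image is the first mildly pixelated, then rotated 90° clockwise.

Shapes are reduced to large square blocks; fine edges and outlines are lost — a downscale-then-upscale (mosaic) effect. The orange pentagon sits in the top-right of the first image and the bottom-right of the second — consistent with a whole-image 90° clockwise rotation.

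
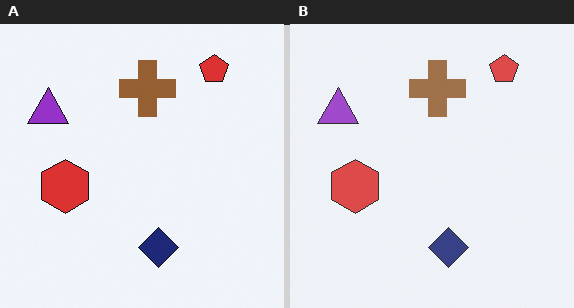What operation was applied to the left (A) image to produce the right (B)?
Given slightly reduced contrast.

Tones are pushed toward mid-grey across the whole image — a global contrast change.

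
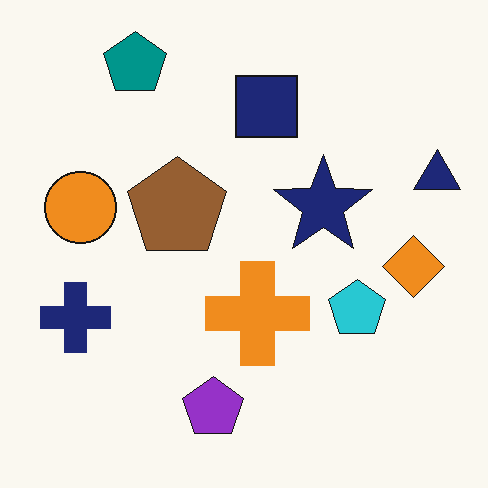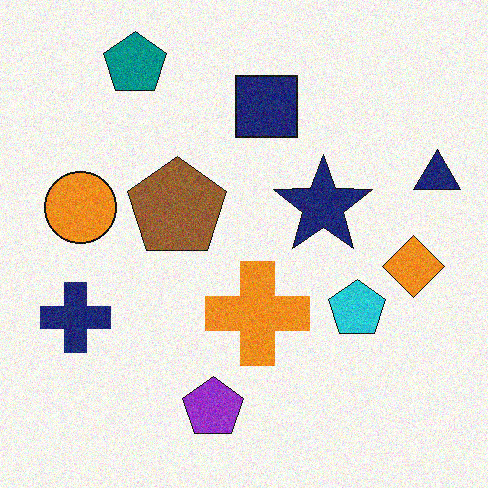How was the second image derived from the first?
The second image is the first degraded with visible gaussian noise.

Random speckle covers the whole image, including the flat background.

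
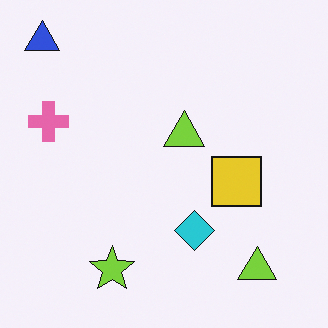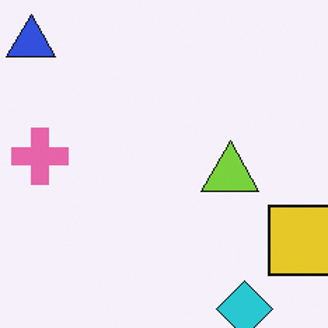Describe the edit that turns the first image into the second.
This is the original image cropped slightly and scaled back up.

The visible shapes are larger and the field of view is narrower; shapes near the original edges may be partly or wholly outside the frame — a crop-and-rescale.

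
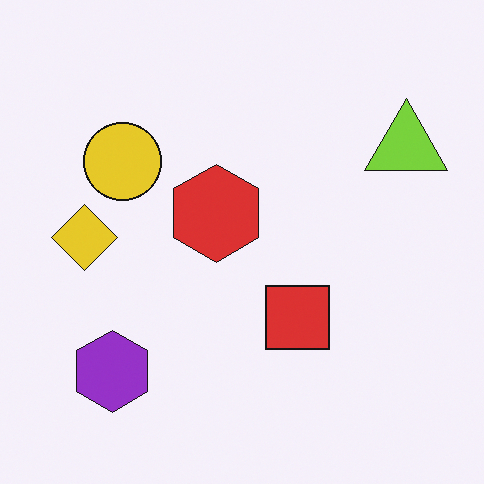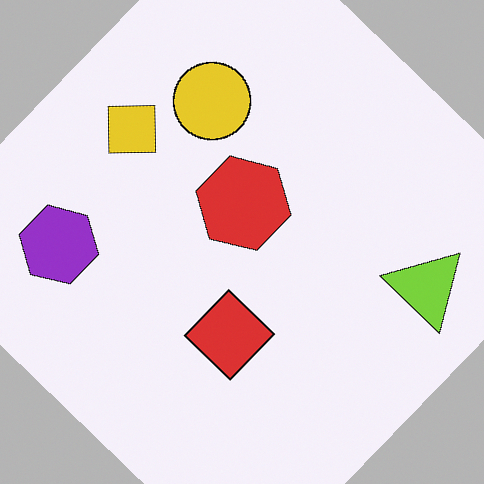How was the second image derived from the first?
It was rotated clockwise by a large amount — several tens of degrees.

Every shape is tilted by the same angle and the image corners show triangular fill wedges — a whole-image rotation by a non-right angle.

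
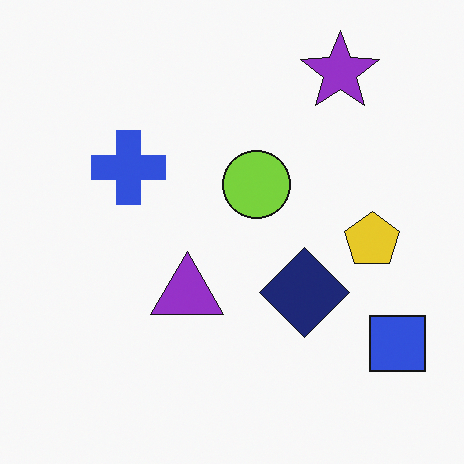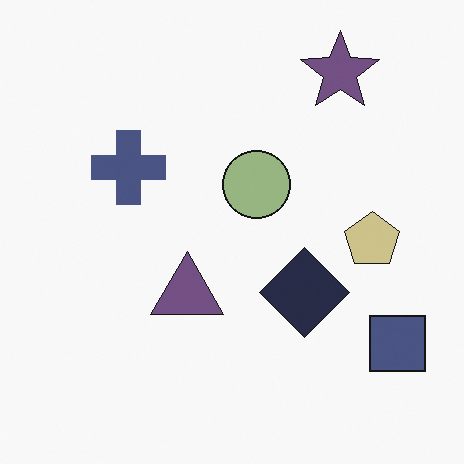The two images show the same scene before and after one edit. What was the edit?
The image was made much more muted (saturation change).

All colors are more muted and greyish — a global saturation change.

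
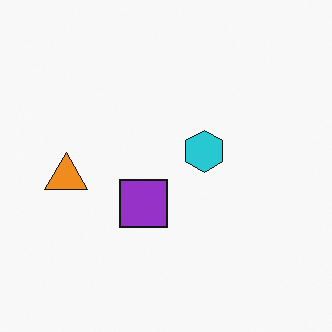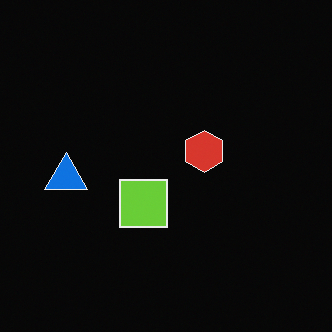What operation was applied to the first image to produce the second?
The image was color-inverted (negative).

The light background has become dark and every shape's color is its complement — a photographic negative.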